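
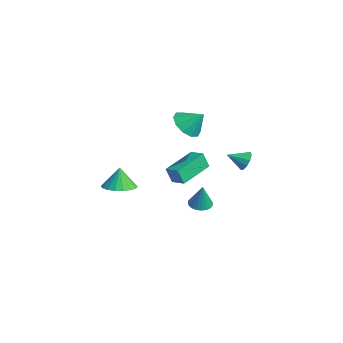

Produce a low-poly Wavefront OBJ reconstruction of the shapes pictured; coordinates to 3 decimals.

v 2.441 1.33 -3.776
v 3.094 1.425 -3.941
v 2.819 1.31 -2.284
v 3.01 1.675 -3.916
v 2.839 1.873 -3.87
v 2.608 1.988 -3.81
v 2.351 2.003 -3.745
v 2.108 1.916 -3.684
v 1.916 1.739 -3.638
v 1.803 1.5 -3.612
v 1.788 1.235 -3.612
v 1.872 0.985 -3.637
v 2.042 0.787 -3.683
v 2.274 0.672 -3.743
v 2.53 0.657 -3.808
v 2.774 0.744 -3.868
v 2.966 0.921 -3.915
v 3.078 1.16 -3.94
v 3.633 -3.694 -0.745
v 4.298 -3.018 -0.683
v 3.387 -3.566 0.505
v 3.949 -2.798 -0.774
v 3.537 -2.756 -0.859
v 3.144 -2.899 -0.922
v 2.848 -3.199 -0.949
v 2.707 -3.598 -0.936
v 2.75 -4.015 -0.885
v 2.967 -4.369 -0.807
v 3.317 -4.589 -0.716
v 3.729 -4.632 -0.63
v 4.122 -4.489 -0.568
v 4.418 -4.188 -0.54
v 4.558 -3.79 -0.553
v 4.516 -3.372 -0.604
v 1.779 0.793 2.092
v 2.646 0.69 1.624
v 2.361 1.527 3.008
v 2.368 1.188 1.401
v 1.866 1.534 1.442
v 1.33 1.598 1.731
v 0.966 1.354 2.158
v 0.913 0.895 2.56
v 1.19 0.398 2.783
v 1.693 0.051 2.742
v 2.228 -0.012 2.453
v 2.592 0.232 2.026
v 2.461 -0.311 -1.738
v 2.33 -0.622 -0.765
v 1.5 1.512 -1.284
v 1.368 1.2 -0.311
v 3.272 0.06 -1.509
v 3.14 -0.252 -0.536
v 2.31 1.882 -1.055
v 2.179 1.571 -0.082
v 2.524 3.923 -0.942
v 2.973 3.593 -1.314
v 2.216 2.937 -0.438
v 3.16 3.713 -0.964
v 3.104 3.914 -0.606
v 2.826 4.118 -0.377
v 2.433 4.248 -0.363
v 2.075 4.254 -0.57
v 1.888 4.133 -0.92
v 1.944 3.933 -1.278
v 2.222 3.729 -1.508
v 2.615 3.599 -1.521
f 2 1 4
f 2 4 3
f 4 1 5
f 4 5 3
f 5 1 6
f 5 6 3
f 6 1 7
f 6 7 3
f 7 1 8
f 7 8 3
f 8 1 9
f 8 9 3
f 9 1 10
f 9 10 3
f 10 1 11
f 10 11 3
f 11 1 12
f 11 12 3
f 12 1 13
f 12 13 3
f 13 1 14
f 13 14 3
f 14 1 15
f 14 15 3
f 15 1 16
f 15 16 3
f 16 1 17
f 16 17 3
f 17 1 18
f 17 18 3
f 18 1 2
f 18 2 3
f 20 19 22
f 20 22 21
f 22 19 23
f 22 23 21
f 23 19 24
f 23 24 21
f 24 19 25
f 24 25 21
f 25 19 26
f 25 26 21
f 26 19 27
f 26 27 21
f 27 19 28
f 27 28 21
f 28 19 29
f 28 29 21
f 29 19 30
f 29 30 21
f 30 19 31
f 30 31 21
f 31 19 32
f 31 32 21
f 32 19 33
f 32 33 21
f 33 19 34
f 33 34 21
f 34 19 20
f 34 20 21
f 36 35 38
f 36 38 37
f 38 35 39
f 38 39 37
f 39 35 40
f 39 40 37
f 40 35 41
f 40 41 37
f 41 35 42
f 41 42 37
f 42 35 43
f 42 43 37
f 43 35 44
f 43 44 37
f 44 35 45
f 44 45 37
f 45 35 46
f 45 46 37
f 46 35 36
f 46 36 37
f 48 50 47
f 51 48 47
f 47 50 49
f 49 51 47
f 48 54 50
f 52 48 51
f 52 54 48
f 50 54 49
f 53 51 49
f 49 54 53
f 53 52 51
f 54 52 53
f 56 55 58
f 56 58 57
f 58 55 59
f 58 59 57
f 59 55 60
f 59 60 57
f 60 55 61
f 60 61 57
f 61 55 62
f 61 62 57
f 62 55 63
f 62 63 57
f 63 55 64
f 63 64 57
f 64 55 65
f 64 65 57
f 65 55 66
f 65 66 57
f 66 55 56
f 66 56 57



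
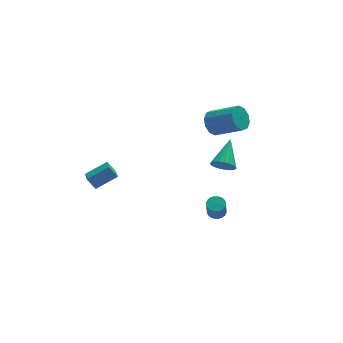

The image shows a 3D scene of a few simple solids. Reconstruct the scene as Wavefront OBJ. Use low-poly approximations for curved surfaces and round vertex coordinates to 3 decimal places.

v 2.504 -3.671 2.539
v 2.71 -3.354 1.915
v 3.296 -2.249 3.521
v 2.436 -3.232 1.96
v 2.173 -3.186 2.105
v 1.968 -3.224 2.325
v 1.855 -3.339 2.583
v 1.855 -3.512 2.833
v 1.967 -3.712 3.032
v 2.172 -3.904 3.146
v 2.434 -4.057 3.155
v 2.709 -4.142 3.058
v 2.948 -4.146 2.871
v 3.11 -4.068 2.626
v 3.168 -3.921 2.367
v 3.111 -3.731 2.138
v 2.949 -3.53 1.978
v 2.44 -2.725 -2.171
v 2.944 -2.556 -2.03
v 2.784 -2.966 -0.968
v 2.28 -3.135 -1.109
v 2.826 -2.383 -1.981
v 2.667 -2.793 -0.919
v 2.65 -2.262 -1.961
v 2.491 -2.672 -0.899
v 2.442 -2.212 -1.973
v 2.282 -2.622 -0.911
v 2.233 -2.24 -2.015
v 2.074 -2.65 -0.953
v 2.056 -2.342 -2.081
v 1.897 -2.751 -1.018
v 1.937 -2.502 -2.161
v 1.778 -2.911 -1.098
v 1.895 -2.696 -2.242
v 1.736 -3.106 -1.179
v 1.936 -2.894 -2.312
v 1.776 -3.304 -1.25
v 2.053 -3.067 -2.361
v 1.894 -3.477 -1.299
v 2.229 -3.188 -2.381
v 2.07 -3.598 -1.319
v 2.438 -3.238 -2.369
v 2.278 -3.648 -1.307
v 2.646 -3.21 -2.327
v 2.487 -3.62 -1.265
v 2.823 -3.109 -2.262
v 2.664 -3.518 -1.199
v 2.942 -2.949 -2.182
v 2.783 -3.358 -1.119
v 2.984 -2.754 -2.101
v 2.825 -3.164 -1.038
v 3.221 1.105 2.318
v 3.823 1.647 2.062
v 5.142 0.638 3.026
v 4.539 0.095 3.282
v 3.627 1.824 2.516
v 4.945 0.815 3.48
v 3.276 1.727 2.894
v 4.594 0.718 3.858
v 2.904 1.392 3.052
v 4.222 0.383 4.017
v 2.652 0.947 2.93
v 3.971 -0.062 3.894
v 2.618 0.562 2.574
v 3.937 -0.447 3.538
v 2.815 0.385 2.12
v 4.133 -0.624 3.084
v 3.166 0.482 1.742
v 4.484 -0.527 2.706
v 3.538 0.817 1.583
v 4.856 -0.192 2.548
v 3.789 1.262 1.706
v 5.108 0.253 2.67
v -4.113 0.935 -1.038
v -2.813 1.021 -0.293
v -4.052 1.739 -1.236
v -2.752 1.824 -0.491
v -3.668 0.716 -1.789
v -2.368 0.801 -1.044
v -3.607 1.519 -1.987
v -2.307 1.605 -1.242
f 2 1 4
f 2 4 3
f 4 1 5
f 4 5 3
f 5 1 6
f 5 6 3
f 6 1 7
f 6 7 3
f 7 1 8
f 7 8 3
f 8 1 9
f 8 9 3
f 9 1 10
f 9 10 3
f 10 1 11
f 10 11 3
f 11 1 12
f 11 12 3
f 12 1 13
f 12 13 3
f 13 1 14
f 13 14 3
f 14 1 15
f 14 15 3
f 15 1 16
f 15 16 3
f 16 1 17
f 16 17 3
f 17 1 2
f 17 2 3
f 19 18 22
f 19 22 20
f 20 22 23
f 20 23 21
f 22 18 24
f 22 24 23
f 23 24 25
f 23 25 21
f 24 18 26
f 24 26 25
f 25 26 27
f 25 27 21
f 26 18 28
f 26 28 27
f 27 28 29
f 27 29 21
f 28 18 30
f 28 30 29
f 29 30 31
f 29 31 21
f 30 18 32
f 30 32 31
f 31 32 33
f 31 33 21
f 32 18 34
f 32 34 33
f 33 34 35
f 33 35 21
f 34 18 36
f 34 36 35
f 35 36 37
f 35 37 21
f 36 18 38
f 36 38 37
f 37 38 39
f 37 39 21
f 38 18 40
f 38 40 39
f 39 40 41
f 39 41 21
f 40 18 42
f 40 42 41
f 41 42 43
f 41 43 21
f 42 18 44
f 42 44 43
f 43 44 45
f 43 45 21
f 44 18 46
f 44 46 45
f 45 46 47
f 45 47 21
f 46 18 48
f 46 48 47
f 47 48 49
f 47 49 21
f 48 18 50
f 48 50 49
f 49 50 51
f 49 51 21
f 50 18 19
f 50 19 51
f 51 19 20
f 51 20 21
f 53 52 56
f 53 56 54
f 54 56 57
f 54 57 55
f 56 52 58
f 56 58 57
f 57 58 59
f 57 59 55
f 58 52 60
f 58 60 59
f 59 60 61
f 59 61 55
f 60 52 62
f 60 62 61
f 61 62 63
f 61 63 55
f 62 52 64
f 62 64 63
f 63 64 65
f 63 65 55
f 64 52 66
f 64 66 65
f 65 66 67
f 65 67 55
f 66 52 68
f 66 68 67
f 67 68 69
f 67 69 55
f 68 52 70
f 68 70 69
f 69 70 71
f 69 71 55
f 70 52 72
f 70 72 71
f 71 72 73
f 71 73 55
f 72 52 53
f 72 53 73
f 73 53 54
f 73 54 55
f 75 77 74
f 78 75 74
f 74 77 76
f 76 78 74
f 75 81 77
f 79 75 78
f 79 81 75
f 77 81 76
f 80 78 76
f 76 81 80
f 80 79 78
f 81 79 80



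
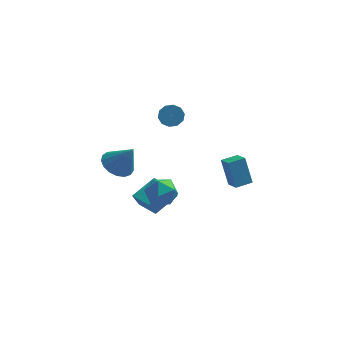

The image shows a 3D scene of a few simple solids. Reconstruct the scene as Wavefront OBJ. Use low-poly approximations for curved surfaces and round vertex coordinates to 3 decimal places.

v -4.413 -0.843 -0.163
v -3.69 -1.191 -0.671
v -3.547 -1.097 1.243
v -3.601 -0.746 -0.646
v -3.698 -0.323 -0.509
v -3.959 -0.019 -0.294
v -4.324 0.096 -0.048
v -4.709 -0.005 0.171
v -5.027 -0.297 0.314
v -5.204 -0.715 0.348
v -5.2 -1.162 0.265
v -5.015 -1.536 0.084
v -4.693 -1.751 -0.154
v -4.307 -1.759 -0.393
v -3.945 -1.556 -0.58
v -1.401 -3.036 0.548
v -1.004 -3.333 -0.258
v -2.616 -3.927 0.278
v -2.219 -4.224 -0.528
v -1.849 -4.48 0.305
v -1.097 -3.929 0.471
v -2.523 -3.331 -0.451
v -1.771 -2.78 -0.285
v -1.697 -3.516 -0.876
v -1.281 -4.226 -0.408
v -2.339 -3.034 0.428
v -1.923 -3.744 0.896
v 0.921 3.098 -4.215
v 0.459 3.548 -2.62
v 1.749 3.651 -4.131
v 1.288 4.101 -2.536
v 1.392 2.339 -3.864
v 0.931 2.789 -2.269
v 2.221 2.892 -3.78
v 1.759 3.342 -2.185
v -3.535 0.562 -4.332
v -3.858 0.333 -3.49
v -2.529 1.661 -3.646
v -2.852 1.432 -2.805
v -2.528 -0.432 -4.215
v -2.851 -0.661 -3.374
v -1.522 0.667 -3.53
v -1.845 0.438 -2.688
v -2.054 2.282 1.565
v -1.693 1.971 1.066
v -1.504 0.567 2.077
v -1.866 0.878 2.575
v -1.419 2.186 1.313
v -1.231 0.782 2.324
v -1.388 2.437 1.656
v -1.2 1.033 2.667
v -1.611 2.629 1.964
v -1.423 1.225 2.975
v -2.004 2.688 2.12
v -1.816 1.285 3.131
v -2.416 2.593 2.063
v -2.227 1.189 3.074
v -2.689 2.378 1.816
v -2.501 0.974 2.827
v -2.72 2.127 1.473
v -2.532 0.723 2.484
v -2.497 1.935 1.165
v -2.309 0.531 2.176
v -2.104 1.875 1.009
v -1.916 0.472 2.02
f 2 1 4
f 2 4 3
f 4 1 5
f 4 5 3
f 5 1 6
f 5 6 3
f 6 1 7
f 6 7 3
f 7 1 8
f 7 8 3
f 8 1 9
f 8 9 3
f 9 1 10
f 9 10 3
f 10 1 11
f 10 11 3
f 11 1 12
f 11 12 3
f 12 1 13
f 12 13 3
f 13 1 14
f 13 14 3
f 14 1 15
f 14 15 3
f 15 1 2
f 15 2 3
f 16 27 21
f 16 21 17
f 16 17 23
f 16 23 26
f 16 26 27
f 17 21 25
f 21 27 20
f 27 26 18
f 26 23 22
f 23 17 24
f 19 25 20
f 19 20 18
f 19 18 22
f 19 22 24
f 19 24 25
f 20 25 21
f 18 20 27
f 22 18 26
f 24 22 23
f 25 24 17
f 29 31 28
f 32 29 28
f 28 31 30
f 30 32 28
f 29 35 31
f 33 29 32
f 33 35 29
f 31 35 30
f 34 32 30
f 30 35 34
f 34 33 32
f 35 33 34
f 37 39 36
f 40 37 36
f 36 39 38
f 38 40 36
f 37 43 39
f 41 37 40
f 41 43 37
f 39 43 38
f 42 40 38
f 38 43 42
f 42 41 40
f 43 41 42
f 45 44 48
f 45 48 46
f 46 48 49
f 46 49 47
f 48 44 50
f 48 50 49
f 49 50 51
f 49 51 47
f 50 44 52
f 50 52 51
f 51 52 53
f 51 53 47
f 52 44 54
f 52 54 53
f 53 54 55
f 53 55 47
f 54 44 56
f 54 56 55
f 55 56 57
f 55 57 47
f 56 44 58
f 56 58 57
f 57 58 59
f 57 59 47
f 58 44 60
f 58 60 59
f 59 60 61
f 59 61 47
f 60 44 62
f 60 62 61
f 61 62 63
f 61 63 47
f 62 44 64
f 62 64 63
f 63 64 65
f 63 65 47
f 64 44 45
f 64 45 65
f 65 45 46
f 65 46 47



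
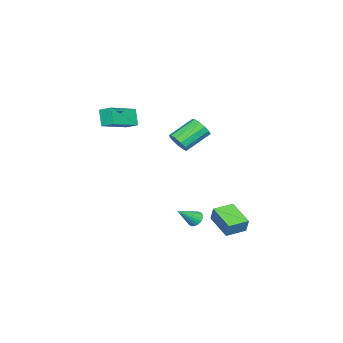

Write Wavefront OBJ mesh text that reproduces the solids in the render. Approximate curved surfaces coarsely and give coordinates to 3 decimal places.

v 3.149 2.642 -2.986
v 3.389 2.902 -2.094
v 2.138 3.338 -2.918
v 2.377 3.598 -2.025
v 4.003 3.942 -3.595
v 4.242 4.202 -2.702
v 2.991 4.638 -3.526
v 3.231 4.898 -2.634
v 3.024 -4.07 3.77
v 3.09 -3.324 4.104
v 1.11 -3.564 3.014
v 1.175 -2.818 3.348
v 3.505 -3.682 2.812
v 3.57 -2.936 3.146
v 1.59 -3.176 2.056
v 1.656 -2.43 2.39
v 3.474 1.899 -3.048
v 3.718 1.664 -3.455
v 4.426 1.301 -2.132
v 3.832 1.871 -3.438
v 3.874 2.083 -3.344
v 3.837 2.258 -3.19
v 3.729 2.363 -3.009
v 3.569 2.376 -2.835
v 3.392 2.294 -2.704
v 3.23 2.134 -2.64
v 3.117 1.928 -2.658
v 3.074 1.716 -2.752
v 3.111 1.541 -2.905
v 3.22 1.436 -3.087
v 3.379 1.423 -3.26
v 3.557 1.505 -3.392
v 3.355 0.822 2.391
v 3.627 0.563 2.995
v 2.436 1.36 3.872
v 2.165 1.618 3.269
v 3.811 0.912 2.928
v 2.621 1.709 3.805
v 3.851 1.232 2.691
v 2.66 2.029 3.568
v 3.733 1.422 2.359
v 2.543 2.219 3.236
v 3.496 1.421 2.037
v 2.305 2.218 2.914
v 3.213 1.23 1.828
v 2.023 2.026 2.705
v 2.976 0.909 1.798
v 1.785 1.706 2.675
v 2.86 0.56 1.956
v 1.669 1.357 2.833
v 2.9 0.295 2.252
v 1.709 1.092 3.129
v 3.085 0.197 2.593
v 1.895 0.993 3.47
v 3.356 0.297 2.87
v 2.166 1.094 3.747
f 2 4 1
f 5 2 1
f 1 4 3
f 3 5 1
f 2 8 4
f 6 2 5
f 6 8 2
f 4 8 3
f 7 5 3
f 3 8 7
f 7 6 5
f 8 6 7
f 10 12 9
f 13 10 9
f 9 12 11
f 11 13 9
f 10 16 12
f 14 10 13
f 14 16 10
f 12 16 11
f 15 13 11
f 11 16 15
f 15 14 13
f 16 14 15
f 18 17 20
f 18 20 19
f 20 17 21
f 20 21 19
f 21 17 22
f 21 22 19
f 22 17 23
f 22 23 19
f 23 17 24
f 23 24 19
f 24 17 25
f 24 25 19
f 25 17 26
f 25 26 19
f 26 17 27
f 26 27 19
f 27 17 28
f 27 28 19
f 28 17 29
f 28 29 19
f 29 17 30
f 29 30 19
f 30 17 31
f 30 31 19
f 31 17 32
f 31 32 19
f 32 17 18
f 32 18 19
f 34 33 37
f 34 37 35
f 35 37 38
f 35 38 36
f 37 33 39
f 37 39 38
f 38 39 40
f 38 40 36
f 39 33 41
f 39 41 40
f 40 41 42
f 40 42 36
f 41 33 43
f 41 43 42
f 42 43 44
f 42 44 36
f 43 33 45
f 43 45 44
f 44 45 46
f 44 46 36
f 45 33 47
f 45 47 46
f 46 47 48
f 46 48 36
f 47 33 49
f 47 49 48
f 48 49 50
f 48 50 36
f 49 33 51
f 49 51 50
f 50 51 52
f 50 52 36
f 51 33 53
f 51 53 52
f 52 53 54
f 52 54 36
f 53 33 55
f 53 55 54
f 54 55 56
f 54 56 36
f 55 33 34
f 55 34 56
f 56 34 35
f 56 35 36



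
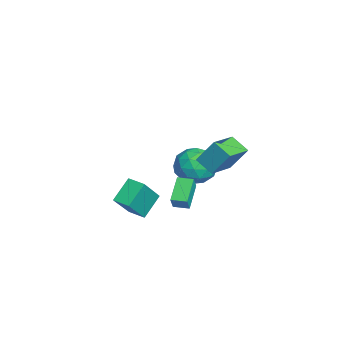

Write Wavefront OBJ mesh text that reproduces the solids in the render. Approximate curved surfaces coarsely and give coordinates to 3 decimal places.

v -3.754 3.057 -2.16
v -2.714 3.654 -1.844
v -2.666 1.486 -2.776
v -1.626 2.083 -2.46
v -2.405 1.688 -1.58
v -3.077 2.659 -1.199
v -2.303 2.481 -3.421
v -2.975 3.452 -3.04
v -1.816 3.298 -2.624
v -1.88 2.808 -1.486
v -3.5 2.332 -3.134
v -3.564 1.842 -1.996
v -3.33 3.493 -1.948
v -2.05 1.647 -2.672
v -2.509 1.414 -2.155
v -1.897 1.765 -1.969
v -3.543 2.908 -1.569
v -2.932 3.259 -1.383
v -2.75 2.104 -1.228
v -2.448 1.881 -3.237
v -1.837 2.232 -3.051
v -3.483 3.375 -2.651
v -2.871 3.726 -2.465
v -2.63 3.036 -3.392
v -2.19 3.635 -2.221
v -1.551 2.712 -2.583
v -1.949 2.946 -3.148
v -2.344 3.517 -2.924
v -2.228 3.347 -1.552
v -1.588 2.424 -1.914
v -2.046 2.191 -1.396
v -2.441 2.762 -1.173
v -1.7 3.138 -2.01
v -3.792 2.716 -2.706
v -3.152 1.793 -3.068
v -2.939 2.378 -3.447
v -3.334 2.949 -3.224
v -3.829 2.428 -2.037
v -3.19 1.505 -2.399
v -3.036 1.623 -1.696
v -3.431 2.194 -1.472
v -3.68 2.002 -2.61
v 3.94 -1.925 -0.435
v 3.093 -1.141 0.538
v 2.869 -1.132 -2.006
v 2.022 -0.348 -1.033
v 4.558 -1.192 -0.487
v 3.711 -0.408 0.486
v 3.487 -0.399 -2.058
v 2.64 0.385 -1.085
v -2.238 1.723 -3.39
v -1.777 1.563 -2.574
v -1.96 2.557 -3.384
v -1.499 2.398 -2.568
v -0.901 1.282 -4.232
v -0.44 1.123 -3.416
v -0.623 2.117 -4.226
v -0.162 1.957 -3.41
v 3.588 2.086 2.023
v 3.788 2.923 3.336
v 2.269 3.097 1.58
v 2.469 3.934 2.893
v 4.311 2.786 1.467
v 4.511 3.623 2.78
v 2.992 3.797 1.024
v 3.192 4.634 2.337
f 1 38 17
f 38 12 41
f 17 41 6
f 38 41 17
f 1 17 13
f 17 6 18
f 13 18 2
f 17 18 13
f 1 13 22
f 13 2 23
f 22 23 8
f 13 23 22
f 1 22 34
f 22 8 37
f 34 37 11
f 22 37 34
f 1 34 38
f 34 11 42
f 38 42 12
f 34 42 38
f 2 18 29
f 18 6 32
f 29 32 10
f 18 32 29
f 6 41 19
f 41 12 40
f 19 40 5
f 41 40 19
f 12 42 39
f 42 11 35
f 39 35 3
f 42 35 39
f 11 37 36
f 37 8 24
f 36 24 7
f 37 24 36
f 8 23 28
f 23 2 25
f 28 25 9
f 23 25 28
f 4 30 16
f 30 10 31
f 16 31 5
f 30 31 16
f 4 16 14
f 16 5 15
f 14 15 3
f 16 15 14
f 4 14 21
f 14 3 20
f 21 20 7
f 14 20 21
f 4 21 26
f 21 7 27
f 26 27 9
f 21 27 26
f 4 26 30
f 26 9 33
f 30 33 10
f 26 33 30
f 5 31 19
f 31 10 32
f 19 32 6
f 31 32 19
f 3 15 39
f 15 5 40
f 39 40 12
f 15 40 39
f 7 20 36
f 20 3 35
f 36 35 11
f 20 35 36
f 9 27 28
f 27 7 24
f 28 24 8
f 27 24 28
f 10 33 29
f 33 9 25
f 29 25 2
f 33 25 29
f 44 46 43
f 47 44 43
f 43 46 45
f 45 47 43
f 44 50 46
f 48 44 47
f 48 50 44
f 46 50 45
f 49 47 45
f 45 50 49
f 49 48 47
f 50 48 49
f 52 54 51
f 55 52 51
f 51 54 53
f 53 55 51
f 52 58 54
f 56 52 55
f 56 58 52
f 54 58 53
f 57 55 53
f 53 58 57
f 57 56 55
f 58 56 57
f 60 62 59
f 63 60 59
f 59 62 61
f 61 63 59
f 60 66 62
f 64 60 63
f 64 66 60
f 62 66 61
f 65 63 61
f 61 66 65
f 65 64 63
f 66 64 65



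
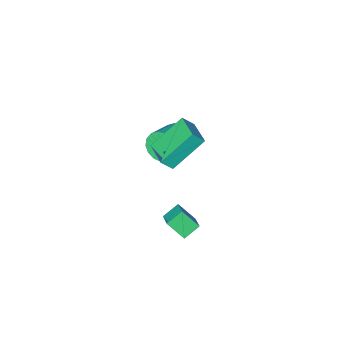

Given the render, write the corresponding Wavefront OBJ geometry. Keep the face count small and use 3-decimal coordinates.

v 2.36 3.732 -1.563
v 1.583 3.75 -1.071
v 2.701 4.598 -1.057
v 1.924 4.616 -0.565
v 2.856 3.064 -0.755
v 2.079 3.082 -0.263
v 3.197 3.93 -0.249
v 2.42 3.948 0.243
v -0.8 -0.12 1.303
v -0.268 -0.326 1.92
v -0.465 1.31 1.492
v 0.067 1.104 2.109
v 0.793 -0.304 -0.129
v 1.325 -0.51 0.488
v 1.128 1.126 0.06
v 1.66 0.92 0.677
v -1.253 -2.255 -2.015
v -0.796 -2.7 -2.621
v 0.49 -2.13 -2.071
v 0.033 -1.685 -1.465
v -0.879 -2.332 -2.808
v 0.406 -1.762 -2.258
v -1.048 -1.946 -2.813
v 0.237 -1.376 -2.263
v -1.264 -1.631 -2.636
v 0.021 -1.061 -2.085
v -1.477 -1.459 -2.316
v -0.192 -0.889 -1.765
v -1.639 -1.47 -1.927
v -0.354 -0.899 -1.377
v -1.712 -1.66 -1.558
v -0.427 -1.089 -1.008
v -1.68 -1.987 -1.295
v -0.395 -1.416 -0.744
v -1.55 -2.375 -1.196
v -0.265 -1.804 -0.645
v -1.352 -2.736 -1.285
v -0.067 -2.165 -0.734
v -1.131 -2.986 -1.541
v 0.154 -2.416 -0.991
v -0.938 -3.07 -1.906
v 0.347 -2.499 -1.355
v -0.817 -2.966 -2.296
v 0.468 -2.396 -1.745
f 2 4 1
f 5 2 1
f 1 4 3
f 3 5 1
f 2 8 4
f 6 2 5
f 6 8 2
f 4 8 3
f 7 5 3
f 3 8 7
f 7 6 5
f 8 6 7
f 10 12 9
f 13 10 9
f 9 12 11
f 11 13 9
f 10 16 12
f 14 10 13
f 14 16 10
f 12 16 11
f 15 13 11
f 11 16 15
f 15 14 13
f 16 14 15
f 18 17 21
f 18 21 19
f 19 21 22
f 19 22 20
f 21 17 23
f 21 23 22
f 22 23 24
f 22 24 20
f 23 17 25
f 23 25 24
f 24 25 26
f 24 26 20
f 25 17 27
f 25 27 26
f 26 27 28
f 26 28 20
f 27 17 29
f 27 29 28
f 28 29 30
f 28 30 20
f 29 17 31
f 29 31 30
f 30 31 32
f 30 32 20
f 31 17 33
f 31 33 32
f 32 33 34
f 32 34 20
f 33 17 35
f 33 35 34
f 34 35 36
f 34 36 20
f 35 17 37
f 35 37 36
f 36 37 38
f 36 38 20
f 37 17 39
f 37 39 38
f 38 39 40
f 38 40 20
f 39 17 41
f 39 41 40
f 40 41 42
f 40 42 20
f 41 17 43
f 41 43 42
f 42 43 44
f 42 44 20
f 43 17 18
f 43 18 44
f 44 18 19
f 44 19 20



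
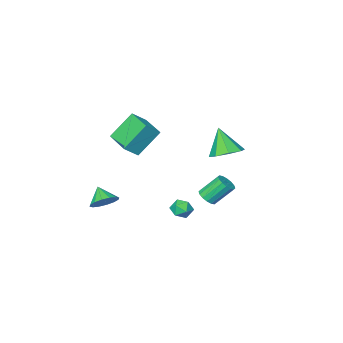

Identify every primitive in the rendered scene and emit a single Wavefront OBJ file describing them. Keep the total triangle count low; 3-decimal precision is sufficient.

v 4.036 -1.173 -1.32
v 4.503 -0.665 -0.727
v 3.944 -2.067 -0.48
v 4.052 -0.551 -0.655
v 3.596 -0.604 -0.762
v 3.258 -0.81 -1.017
v 3.128 -1.112 -1.354
v 3.242 -1.431 -1.682
v 3.568 -1.681 -1.912
v 4.02 -1.795 -1.984
v 4.475 -1.741 -1.878
v 4.813 -1.536 -1.622
v 4.943 -1.233 -1.285
v 4.83 -0.914 -0.958
v -0.042 -3.118 3.49
v 0.879 -3.19 4.256
v 0.217 -1.149 3.365
v 1.138 -1.221 4.131
v 1.302 -3.399 1.849
v 2.223 -3.471 2.615
v 1.561 -1.43 1.724
v 2.482 -1.502 2.49
v 0.872 3.393 -0.726
v 1.548 3.637 -0.567
v 1.292 2.283 -0.813
v 1.968 2.527 -0.654
v 1.445 2.531 -0.137
v 1.185 3.218 -0.083
v 1.655 2.702 -1.297
v 1.395 3.389 -1.243
v 2.032 3.21 -0.92
v 1.902 3.104 -0.203
v 0.938 2.816 -1.177
v 0.808 2.71 -0.46
v -0.293 2.983 -0.273
v 0.231 3.291 -0.014
v -0.704 3.865 1.192
v -1.227 3.557 0.933
v 0.092 3.517 -0.229
v -0.842 4.092 0.976
v -0.149 3.6 -0.456
v -1.084 4.175 0.749
v -0.429 3.518 -0.634
v -1.364 4.093 0.572
v -0.672 3.292 -0.715
v -1.607 3.867 0.491
v -0.814 2.984 -0.677
v -1.749 3.558 0.528
v -0.816 2.675 -0.532
v -1.751 3.249 0.674
v -0.678 2.448 -0.316
v -1.612 3.023 0.889
v -0.436 2.365 -0.089
v -1.371 2.94 1.116
v -0.156 2.447 0.088
v -1.091 3.022 1.294
v 0.087 2.673 0.169
v -0.848 3.248 1.375
v 0.229 2.982 0.132
v -0.706 3.556 1.337
v -3.698 -0.011 1.019
v -2.699 -0.419 0.805
v -3.702 -0.929 2.761
v -2.666 0.325 1.198
v -3.238 0.873 1.485
v -4.079 0.903 1.499
v -4.697 0.398 1.232
v -4.73 -0.347 0.839
v -4.159 -0.894 0.552
v -3.318 -0.924 0.538
f 2 1 4
f 2 4 3
f 4 1 5
f 4 5 3
f 5 1 6
f 5 6 3
f 6 1 7
f 6 7 3
f 7 1 8
f 7 8 3
f 8 1 9
f 8 9 3
f 9 1 10
f 9 10 3
f 10 1 11
f 10 11 3
f 11 1 12
f 11 12 3
f 12 1 13
f 12 13 3
f 13 1 14
f 13 14 3
f 14 1 2
f 14 2 3
f 16 18 15
f 19 16 15
f 15 18 17
f 17 19 15
f 16 22 18
f 20 16 19
f 20 22 16
f 18 22 17
f 21 19 17
f 17 22 21
f 21 20 19
f 22 20 21
f 23 34 28
f 23 28 24
f 23 24 30
f 23 30 33
f 23 33 34
f 24 28 32
f 28 34 27
f 34 33 25
f 33 30 29
f 30 24 31
f 26 32 27
f 26 27 25
f 26 25 29
f 26 29 31
f 26 31 32
f 27 32 28
f 25 27 34
f 29 25 33
f 31 29 30
f 32 31 24
f 36 35 39
f 36 39 37
f 37 39 40
f 37 40 38
f 39 35 41
f 39 41 40
f 40 41 42
f 40 42 38
f 41 35 43
f 41 43 42
f 42 43 44
f 42 44 38
f 43 35 45
f 43 45 44
f 44 45 46
f 44 46 38
f 45 35 47
f 45 47 46
f 46 47 48
f 46 48 38
f 47 35 49
f 47 49 48
f 48 49 50
f 48 50 38
f 49 35 51
f 49 51 50
f 50 51 52
f 50 52 38
f 51 35 53
f 51 53 52
f 52 53 54
f 52 54 38
f 53 35 55
f 53 55 54
f 54 55 56
f 54 56 38
f 55 35 57
f 55 57 56
f 56 57 58
f 56 58 38
f 57 35 59
f 57 59 58
f 58 59 60
f 58 60 38
f 59 35 36
f 59 36 60
f 60 36 37
f 60 37 38
f 62 61 64
f 62 64 63
f 64 61 65
f 64 65 63
f 65 61 66
f 65 66 63
f 66 61 67
f 66 67 63
f 67 61 68
f 67 68 63
f 68 61 69
f 68 69 63
f 69 61 70
f 69 70 63
f 70 61 62
f 70 62 63



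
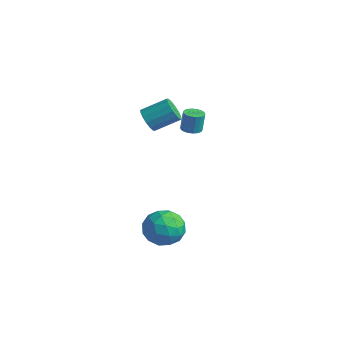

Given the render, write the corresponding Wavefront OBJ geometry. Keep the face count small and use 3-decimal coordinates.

v -0.675 -1.638 2.32
v -0.055 -1.777 1.921
v 0.675 -0.641 2.662
v 0.055 -0.502 3.06
v -0.251 -1.514 1.713
v 0.478 -0.379 2.454
v -0.562 -1.285 1.667
v 0.168 -0.15 2.408
v -0.902 -1.151 1.797
v -0.172 -0.015 2.537
v -1.182 -1.147 2.066
v -0.452 -0.011 2.807
v -1.326 -1.274 2.403
v -0.596 -0.138 3.144
v -1.295 -1.499 2.718
v -0.565 -0.363 3.459
v -1.098 -1.761 2.926
v -0.369 -0.626 3.667
v -0.788 -1.99 2.972
v -0.058 -0.855 3.713
v -0.448 -2.125 2.843
v 0.282 -0.989 3.583
v -0.168 -2.129 2.573
v 0.562 -0.993 3.314
v -0.024 -2.002 2.236
v 0.706 -0.866 2.977
v 2.032 -2.166 -4.408
v 3.097 -2.624 -4.271
v 1.383 -3.256 -3.009
v 2.448 -3.714 -2.872
v 2.25 -2.6 -2.583
v 2.651 -1.927 -3.448
v 1.829 -3.953 -3.832
v 2.23 -3.28 -4.697
v 2.972 -3.728 -3.915
v 3.231 -2.892 -3.143
v 1.249 -2.988 -4.137
v 1.508 -2.152 -3.365
v 2.622 -2.299 -4.462
v 1.858 -3.581 -2.818
v 1.742 -2.926 -2.648
v 2.368 -3.195 -2.567
v 2.359 -1.89 -3.979
v 2.985 -2.159 -3.898
v 2.487 -2.145 -2.906
v 1.495 -3.721 -3.382
v 2.121 -3.99 -3.301
v 2.112 -2.685 -4.713
v 2.738 -2.954 -4.632
v 1.993 -3.735 -4.374
v 3.174 -3.218 -4.172
v 2.792 -3.858 -3.35
v 2.429 -3.999 -3.914
v 2.664 -3.603 -4.423
v 3.326 -2.726 -3.719
v 2.945 -3.367 -2.896
v 2.828 -2.712 -2.727
v 3.064 -2.316 -3.235
v 3.253 -3.375 -3.509
v 1.535 -2.513 -4.384
v 1.154 -3.154 -3.561
v 1.416 -3.564 -4.045
v 1.652 -3.168 -4.553
v 1.688 -2.022 -3.93
v 1.306 -2.662 -3.108
v 1.816 -2.277 -2.857
v 2.051 -1.881 -3.366
v 1.227 -2.505 -3.771
v -0.401 0.985 0.795
v 0.101 0.716 0.812
v 0.143 0.866 1.981
v -0.359 1.135 1.965
v 0.168 0.958 0.778
v 0.21 1.108 1.948
v 0.122 1.206 0.748
v 0.164 1.356 1.918
v -0.027 1.41 0.727
v 0.015 1.56 1.897
v -0.25 1.53 0.72
v -0.209 1.68 1.89
v -0.504 1.542 0.728
v -0.462 1.691 1.897
v -0.737 1.443 0.748
v -0.695 1.593 1.918
v -0.903 1.254 0.779
v -0.861 1.404 1.948
v -0.97 1.012 0.812
v -0.928 1.162 1.982
v -0.924 0.764 0.842
v -0.882 0.914 2.012
v -0.775 0.56 0.863
v -0.733 0.71 2.033
v -0.551 0.44 0.87
v -0.51 0.59 2.04
v -0.298 0.429 0.863
v -0.256 0.578 2.032
v -0.065 0.527 0.842
v -0.023 0.677 2.012
f 2 1 5
f 2 5 3
f 3 5 6
f 3 6 4
f 5 1 7
f 5 7 6
f 6 7 8
f 6 8 4
f 7 1 9
f 7 9 8
f 8 9 10
f 8 10 4
f 9 1 11
f 9 11 10
f 10 11 12
f 10 12 4
f 11 1 13
f 11 13 12
f 12 13 14
f 12 14 4
f 13 1 15
f 13 15 14
f 14 15 16
f 14 16 4
f 15 1 17
f 15 17 16
f 16 17 18
f 16 18 4
f 17 1 19
f 17 19 18
f 18 19 20
f 18 20 4
f 19 1 21
f 19 21 20
f 20 21 22
f 20 22 4
f 21 1 23
f 21 23 22
f 22 23 24
f 22 24 4
f 23 1 25
f 23 25 24
f 24 25 26
f 24 26 4
f 25 1 2
f 25 2 26
f 26 2 3
f 26 3 4
f 27 64 43
f 64 38 67
f 43 67 32
f 64 67 43
f 27 43 39
f 43 32 44
f 39 44 28
f 43 44 39
f 27 39 48
f 39 28 49
f 48 49 34
f 39 49 48
f 27 48 60
f 48 34 63
f 60 63 37
f 48 63 60
f 27 60 64
f 60 37 68
f 64 68 38
f 60 68 64
f 28 44 55
f 44 32 58
f 55 58 36
f 44 58 55
f 32 67 45
f 67 38 66
f 45 66 31
f 67 66 45
f 38 68 65
f 68 37 61
f 65 61 29
f 68 61 65
f 37 63 62
f 63 34 50
f 62 50 33
f 63 50 62
f 34 49 54
f 49 28 51
f 54 51 35
f 49 51 54
f 30 56 42
f 56 36 57
f 42 57 31
f 56 57 42
f 30 42 40
f 42 31 41
f 40 41 29
f 42 41 40
f 30 40 47
f 40 29 46
f 47 46 33
f 40 46 47
f 30 47 52
f 47 33 53
f 52 53 35
f 47 53 52
f 30 52 56
f 52 35 59
f 56 59 36
f 52 59 56
f 31 57 45
f 57 36 58
f 45 58 32
f 57 58 45
f 29 41 65
f 41 31 66
f 65 66 38
f 41 66 65
f 33 46 62
f 46 29 61
f 62 61 37
f 46 61 62
f 35 53 54
f 53 33 50
f 54 50 34
f 53 50 54
f 36 59 55
f 59 35 51
f 55 51 28
f 59 51 55
f 70 69 73
f 70 73 71
f 71 73 74
f 71 74 72
f 73 69 75
f 73 75 74
f 74 75 76
f 74 76 72
f 75 69 77
f 75 77 76
f 76 77 78
f 76 78 72
f 77 69 79
f 77 79 78
f 78 79 80
f 78 80 72
f 79 69 81
f 79 81 80
f 80 81 82
f 80 82 72
f 81 69 83
f 81 83 82
f 82 83 84
f 82 84 72
f 83 69 85
f 83 85 84
f 84 85 86
f 84 86 72
f 85 69 87
f 85 87 86
f 86 87 88
f 86 88 72
f 87 69 89
f 87 89 88
f 88 89 90
f 88 90 72
f 89 69 91
f 89 91 90
f 90 91 92
f 90 92 72
f 91 69 93
f 91 93 92
f 92 93 94
f 92 94 72
f 93 69 95
f 93 95 94
f 94 95 96
f 94 96 72
f 95 69 97
f 95 97 96
f 96 97 98
f 96 98 72
f 97 69 70
f 97 70 98
f 98 70 71
f 98 71 72



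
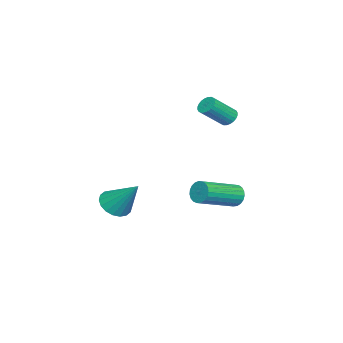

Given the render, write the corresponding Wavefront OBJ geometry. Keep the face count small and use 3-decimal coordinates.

v -3.275 1.046 2.366
v -2.944 0.905 1.963
v -2.014 0.093 3.011
v -2.345 0.234 3.414
v -2.857 1.086 2.026
v -1.927 0.274 3.075
v -2.834 1.261 2.141
v -1.904 0.449 3.189
v -2.878 1.404 2.29
v -1.947 0.592 3.338
v -2.982 1.491 2.451
v -2.052 0.68 3.499
v -3.131 1.512 2.598
v -2.2 0.7 3.647
v -3.302 1.461 2.711
v -2.371 0.649 3.759
v -3.469 1.347 2.77
v -2.538 0.535 3.819
v -3.606 1.187 2.769
v -2.676 0.375 3.817
v -3.693 1.006 2.705
v -2.763 0.194 3.754
v -3.716 0.831 2.591
v -2.786 0.019 3.639
v -3.673 0.688 2.442
v -2.742 -0.124 3.49
v -3.568 0.6 2.281
v -2.638 -0.211 3.329
v -3.42 0.58 2.133
v -2.489 -0.232 3.182
v -3.249 0.631 2.021
v -2.318 -0.181 3.069
v -3.082 0.745 1.961
v -2.151 -0.067 3.01
v 1.48 2.844 -0.458
v 1.839 3.054 -0.918
v 3.479 1.907 -0.161
v 3.12 1.696 0.298
v 1.878 3.231 -0.734
v 3.518 2.084 0.022
v 1.848 3.34 -0.503
v 3.488 2.193 0.254
v 1.754 3.364 -0.264
v 3.395 2.217 0.493
v 1.613 3.298 -0.058
v 3.254 2.151 0.698
v 1.449 3.153 0.078
v 3.09 2.006 0.834
v 1.29 2.955 0.121
v 2.931 1.808 0.878
v 1.164 2.737 0.065
v 2.805 1.59 0.821
v 1.093 2.538 -0.082
v 2.733 1.391 0.674
v 1.088 2.392 -0.294
v 2.729 1.245 0.462
v 1.151 2.323 -0.535
v 2.792 1.176 0.222
v 1.271 2.345 -0.762
v 2.912 1.198 -0.005
v 1.427 2.453 -0.937
v 3.068 1.306 -0.18
v 1.592 2.628 -1.029
v 3.233 1.481 -0.272
v 1.738 2.841 -1.022
v 3.378 1.694 -0.265
v -0.499 -3.606 -2.803
v 0.053 -3.175 -3.352
v -0.001 -2.274 -1.257
v -0.29 -2.985 -3.405
v -0.675 -2.918 -3.339
v -1.025 -2.986 -3.167
v -1.271 -3.178 -2.922
v -1.364 -3.454 -2.654
v -1.286 -3.761 -2.416
v -1.052 -4.036 -2.254
v -0.709 -4.227 -2.2
v -0.324 -4.294 -2.266
v 0.026 -4.225 -2.439
v 0.272 -4.033 -2.683
v 0.365 -3.757 -2.951
v 0.287 -3.451 -3.19
f 2 1 5
f 2 5 3
f 3 5 6
f 3 6 4
f 5 1 7
f 5 7 6
f 6 7 8
f 6 8 4
f 7 1 9
f 7 9 8
f 8 9 10
f 8 10 4
f 9 1 11
f 9 11 10
f 10 11 12
f 10 12 4
f 11 1 13
f 11 13 12
f 12 13 14
f 12 14 4
f 13 1 15
f 13 15 14
f 14 15 16
f 14 16 4
f 15 1 17
f 15 17 16
f 16 17 18
f 16 18 4
f 17 1 19
f 17 19 18
f 18 19 20
f 18 20 4
f 19 1 21
f 19 21 20
f 20 21 22
f 20 22 4
f 21 1 23
f 21 23 22
f 22 23 24
f 22 24 4
f 23 1 25
f 23 25 24
f 24 25 26
f 24 26 4
f 25 1 27
f 25 27 26
f 26 27 28
f 26 28 4
f 27 1 29
f 27 29 28
f 28 29 30
f 28 30 4
f 29 1 31
f 29 31 30
f 30 31 32
f 30 32 4
f 31 1 33
f 31 33 32
f 32 33 34
f 32 34 4
f 33 1 2
f 33 2 34
f 34 2 3
f 34 3 4
f 36 35 39
f 36 39 37
f 37 39 40
f 37 40 38
f 39 35 41
f 39 41 40
f 40 41 42
f 40 42 38
f 41 35 43
f 41 43 42
f 42 43 44
f 42 44 38
f 43 35 45
f 43 45 44
f 44 45 46
f 44 46 38
f 45 35 47
f 45 47 46
f 46 47 48
f 46 48 38
f 47 35 49
f 47 49 48
f 48 49 50
f 48 50 38
f 49 35 51
f 49 51 50
f 50 51 52
f 50 52 38
f 51 35 53
f 51 53 52
f 52 53 54
f 52 54 38
f 53 35 55
f 53 55 54
f 54 55 56
f 54 56 38
f 55 35 57
f 55 57 56
f 56 57 58
f 56 58 38
f 57 35 59
f 57 59 58
f 58 59 60
f 58 60 38
f 59 35 61
f 59 61 60
f 60 61 62
f 60 62 38
f 61 35 63
f 61 63 62
f 62 63 64
f 62 64 38
f 63 35 65
f 63 65 64
f 64 65 66
f 64 66 38
f 65 35 36
f 65 36 66
f 66 36 37
f 66 37 38
f 68 67 70
f 68 70 69
f 70 67 71
f 70 71 69
f 71 67 72
f 71 72 69
f 72 67 73
f 72 73 69
f 73 67 74
f 73 74 69
f 74 67 75
f 74 75 69
f 75 67 76
f 75 76 69
f 76 67 77
f 76 77 69
f 77 67 78
f 77 78 69
f 78 67 79
f 78 79 69
f 79 67 80
f 79 80 69
f 80 67 81
f 80 81 69
f 81 67 82
f 81 82 69
f 82 67 68
f 82 68 69



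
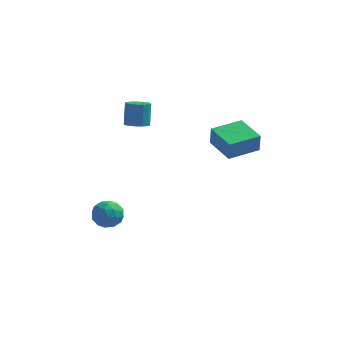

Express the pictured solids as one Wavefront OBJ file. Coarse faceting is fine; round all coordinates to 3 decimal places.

v -4.032 -1.641 -3.334
v -3.647 -1.001 -3.721
v -3.093 -2.499 -3.819
v -2.708 -1.859 -4.206
v -2.698 -1.91 -3.367
v -3.278 -1.379 -3.067
v -3.462 -2.121 -4.473
v -4.042 -1.59 -4.173
v -3.295 -1.298 -4.426
v -2.822 -1.167 -3.742
v -3.918 -2.333 -3.798
v -3.445 -2.202 -3.114
v -3.921 -1.245 -3.485
v -2.819 -2.255 -4.055
v -2.812 -2.284 -3.561
v -2.586 -1.908 -3.789
v -3.705 -1.468 -3.1
v -3.478 -1.092 -3.328
v -2.921 -1.626 -3.12
v -3.262 -2.408 -4.212
v -3.035 -2.032 -4.44
v -4.154 -1.592 -3.751
v -3.928 -1.216 -3.979
v -3.819 -1.874 -4.42
v -3.488 -1.044 -4.127
v -2.937 -1.548 -4.412
v -3.38 -1.702 -4.568
v -3.721 -1.39 -4.392
v -3.211 -0.967 -3.725
v -2.659 -1.472 -4.01
v -2.653 -1.502 -3.516
v -2.994 -1.19 -3.34
v -3.004 -1.142 -4.139
v -4.081 -2.028 -3.53
v -3.529 -2.533 -3.815
v -3.746 -2.31 -4.2
v -4.087 -1.998 -4.024
v -3.803 -1.952 -3.128
v -3.252 -2.456 -3.413
v -3.019 -2.11 -3.148
v -3.36 -1.798 -2.972
v -3.736 -2.358 -3.401
v -2.107 -0.425 1.833
v -1.487 -0.399 1.825
v -1.494 0.13 2.979
v -2.113 0.105 2.987
v -1.583 -0.121 1.697
v -1.59 0.408 2.851
v -1.82 0.075 1.605
v -1.827 0.605 2.759
v -2.133 0.138 1.574
v -2.14 0.668 2.729
v -2.439 0.05 1.613
v -2.446 0.58 2.767
v -2.656 -0.165 1.711
v -2.663 0.364 2.865
v -2.726 -0.45 1.841
v -2.733 0.079 2.995
v -2.63 -0.728 1.969
v -2.637 -0.199 3.123
v -2.393 -0.925 2.061
v -2.4 -0.395 3.215
v -2.08 -0.988 2.091
v -2.087 -0.458 3.246
v -1.774 -0.9 2.053
v -1.781 -0.37 3.207
v -1.557 -0.684 1.955
v -1.564 -0.155 3.109
v 1.405 -0.684 1.026
v 1.447 -0.764 2.052
v 2.75 0.339 1.051
v 2.791 0.259 2.077
v 2.409 -1.999 0.883
v 2.45 -2.079 1.909
v 3.753 -0.976 0.908
v 3.795 -1.056 1.934
f 1 38 17
f 38 12 41
f 17 41 6
f 38 41 17
f 1 17 13
f 17 6 18
f 13 18 2
f 17 18 13
f 1 13 22
f 13 2 23
f 22 23 8
f 13 23 22
f 1 22 34
f 22 8 37
f 34 37 11
f 22 37 34
f 1 34 38
f 34 11 42
f 38 42 12
f 34 42 38
f 2 18 29
f 18 6 32
f 29 32 10
f 18 32 29
f 6 41 19
f 41 12 40
f 19 40 5
f 41 40 19
f 12 42 39
f 42 11 35
f 39 35 3
f 42 35 39
f 11 37 36
f 37 8 24
f 36 24 7
f 37 24 36
f 8 23 28
f 23 2 25
f 28 25 9
f 23 25 28
f 4 30 16
f 30 10 31
f 16 31 5
f 30 31 16
f 4 16 14
f 16 5 15
f 14 15 3
f 16 15 14
f 4 14 21
f 14 3 20
f 21 20 7
f 14 20 21
f 4 21 26
f 21 7 27
f 26 27 9
f 21 27 26
f 4 26 30
f 26 9 33
f 30 33 10
f 26 33 30
f 5 31 19
f 31 10 32
f 19 32 6
f 31 32 19
f 3 15 39
f 15 5 40
f 39 40 12
f 15 40 39
f 7 20 36
f 20 3 35
f 36 35 11
f 20 35 36
f 9 27 28
f 27 7 24
f 28 24 8
f 27 24 28
f 10 33 29
f 33 9 25
f 29 25 2
f 33 25 29
f 44 43 47
f 44 47 45
f 45 47 48
f 45 48 46
f 47 43 49
f 47 49 48
f 48 49 50
f 48 50 46
f 49 43 51
f 49 51 50
f 50 51 52
f 50 52 46
f 51 43 53
f 51 53 52
f 52 53 54
f 52 54 46
f 53 43 55
f 53 55 54
f 54 55 56
f 54 56 46
f 55 43 57
f 55 57 56
f 56 57 58
f 56 58 46
f 57 43 59
f 57 59 58
f 58 59 60
f 58 60 46
f 59 43 61
f 59 61 60
f 60 61 62
f 60 62 46
f 61 43 63
f 61 63 62
f 62 63 64
f 62 64 46
f 63 43 65
f 63 65 64
f 64 65 66
f 64 66 46
f 65 43 67
f 65 67 66
f 66 67 68
f 66 68 46
f 67 43 44
f 67 44 68
f 68 44 45
f 68 45 46
f 70 72 69
f 73 70 69
f 69 72 71
f 71 73 69
f 70 76 72
f 74 70 73
f 74 76 70
f 72 76 71
f 75 73 71
f 71 76 75
f 75 74 73
f 76 74 75



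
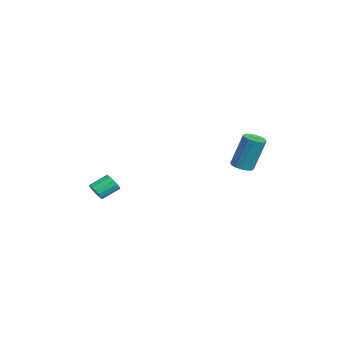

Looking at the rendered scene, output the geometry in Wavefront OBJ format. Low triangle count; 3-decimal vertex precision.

v -0.646 -3.22 -0.529
v -0.183 -2.982 -0.706
v -0.451 -2.061 -0.167
v -0.914 -2.3 0.009
v -0.377 -2.922 -0.905
v -0.645 -2.001 -0.366
v -0.644 -2.942 -1.004
v -0.912 -2.021 -0.465
v -0.911 -3.036 -0.975
v -1.179 -2.116 -0.436
v -1.107 -3.18 -0.827
v -1.375 -2.259 -0.288
v -1.179 -3.335 -0.599
v -1.447 -2.414 -0.06
v -1.109 -3.459 -0.353
v -1.377 -2.538 0.186
v -0.915 -3.519 -0.154
v -1.183 -2.598 0.385
v -0.648 -3.499 -0.055
v -0.916 -2.578 0.484
v -0.381 -3.404 -0.084
v -0.649 -2.484 0.455
v -0.185 -3.261 -0.232
v -0.453 -2.34 0.307
v -0.113 -3.106 -0.46
v -0.381 -2.185 0.079
v 2.437 3.504 2.072
v 2.863 3.11 2.178
v 2.95 3.702 4.034
v 2.523 4.096 3.928
v 3.01 3.364 2.09
v 3.096 3.956 3.946
v 3.002 3.655 1.998
v 3.089 4.247 3.854
v 2.843 3.905 1.925
v 2.93 4.497 3.781
v 2.576 4.048 1.892
v 2.662 4.64 3.748
v 2.271 4.046 1.907
v 2.357 4.637 3.763
v 2.01 3.898 1.966
v 2.097 4.49 3.822
v 1.864 3.644 2.054
v 1.95 4.236 3.91
v 1.871 3.353 2.146
v 1.958 3.945 4.002
v 2.03 3.103 2.219
v 2.117 3.695 4.075
v 2.298 2.96 2.252
v 2.384 3.552 4.108
v 2.603 2.963 2.237
v 2.689 3.554 4.093
f 2 1 5
f 2 5 3
f 3 5 6
f 3 6 4
f 5 1 7
f 5 7 6
f 6 7 8
f 6 8 4
f 7 1 9
f 7 9 8
f 8 9 10
f 8 10 4
f 9 1 11
f 9 11 10
f 10 11 12
f 10 12 4
f 11 1 13
f 11 13 12
f 12 13 14
f 12 14 4
f 13 1 15
f 13 15 14
f 14 15 16
f 14 16 4
f 15 1 17
f 15 17 16
f 16 17 18
f 16 18 4
f 17 1 19
f 17 19 18
f 18 19 20
f 18 20 4
f 19 1 21
f 19 21 20
f 20 21 22
f 20 22 4
f 21 1 23
f 21 23 22
f 22 23 24
f 22 24 4
f 23 1 25
f 23 25 24
f 24 25 26
f 24 26 4
f 25 1 2
f 25 2 26
f 26 2 3
f 26 3 4
f 28 27 31
f 28 31 29
f 29 31 32
f 29 32 30
f 31 27 33
f 31 33 32
f 32 33 34
f 32 34 30
f 33 27 35
f 33 35 34
f 34 35 36
f 34 36 30
f 35 27 37
f 35 37 36
f 36 37 38
f 36 38 30
f 37 27 39
f 37 39 38
f 38 39 40
f 38 40 30
f 39 27 41
f 39 41 40
f 40 41 42
f 40 42 30
f 41 27 43
f 41 43 42
f 42 43 44
f 42 44 30
f 43 27 45
f 43 45 44
f 44 45 46
f 44 46 30
f 45 27 47
f 45 47 46
f 46 47 48
f 46 48 30
f 47 27 49
f 47 49 48
f 48 49 50
f 48 50 30
f 49 27 51
f 49 51 50
f 50 51 52
f 50 52 30
f 51 27 28
f 51 28 52
f 52 28 29
f 52 29 30



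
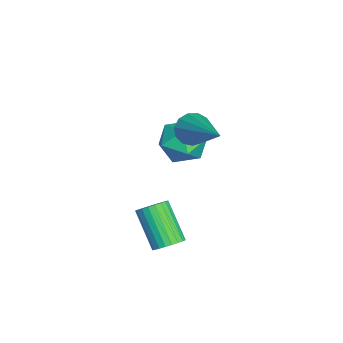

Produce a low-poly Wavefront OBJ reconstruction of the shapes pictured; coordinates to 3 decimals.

v 0.653 -1.678 2.96
v 0.973 -1.696 2.441
v 2.347 -0.942 3.98
v 0.829 -1.384 2.455
v 0.629 -1.166 2.63
v 0.437 -1.11 2.909
v 0.313 -1.234 3.204
v 0.297 -1.5 3.422
v 0.394 -1.822 3.493
v 0.573 -2.098 3.395
v 0.778 -2.241 3.158
v 0.943 -2.205 2.859
v 1.016 -2.002 2.592
v -0.115 -1.2 1.883
v 0.468 -1.816 1.636
v -1.188 -2.064 1.504
v -0.605 -2.68 1.257
v -0.703 -2.482 2.112
v -0.04 -1.948 2.347
v -0.68 -1.932 0.793
v -0.017 -1.398 1.028
v 0.119 -2.268 0.963
v 0.104 -2.608 1.778
v -0.824 -1.272 1.362
v -0.839 -1.612 2.177
v 3.465 -2.488 -0.108
v 3.884 -2.602 0.195
v 2.975 -3.086 1.271
v 2.555 -2.972 0.968
v 3.846 -2.407 0.251
v 2.936 -2.891 1.327
v 3.75 -2.224 0.252
v 2.84 -2.708 1.328
v 3.611 -2.081 0.198
v 2.701 -2.565 1.274
v 3.449 -2 0.098
v 2.539 -2.484 1.174
v 3.29 -1.993 -0.034
v 2.38 -2.478 1.042
v 3.157 -2.062 -0.177
v 2.247 -2.546 0.899
v 3.071 -2.195 -0.309
v 2.161 -2.68 0.767
v 3.045 -2.374 -0.411
v 2.136 -2.858 0.665
v 3.084 -2.569 -0.467
v 2.174 -3.053 0.609
v 3.18 -2.752 -0.468
v 2.27 -3.236 0.608
v 3.319 -2.895 -0.414
v 2.409 -3.379 0.662
v 3.481 -2.976 -0.314
v 2.571 -3.46 0.762
v 3.64 -2.982 -0.182
v 2.73 -3.467 0.894
v 3.773 -2.914 -0.039
v 2.863 -3.398 1.037
v 3.859 -2.78 0.093
v 2.949 -3.265 1.169
f 2 1 4
f 2 4 3
f 4 1 5
f 4 5 3
f 5 1 6
f 5 6 3
f 6 1 7
f 6 7 3
f 7 1 8
f 7 8 3
f 8 1 9
f 8 9 3
f 9 1 10
f 9 10 3
f 10 1 11
f 10 11 3
f 11 1 12
f 11 12 3
f 12 1 13
f 12 13 3
f 13 1 2
f 13 2 3
f 14 25 19
f 14 19 15
f 14 15 21
f 14 21 24
f 14 24 25
f 15 19 23
f 19 25 18
f 25 24 16
f 24 21 20
f 21 15 22
f 17 23 18
f 17 18 16
f 17 16 20
f 17 20 22
f 17 22 23
f 18 23 19
f 16 18 25
f 20 16 24
f 22 20 21
f 23 22 15
f 27 26 30
f 27 30 28
f 28 30 31
f 28 31 29
f 30 26 32
f 30 32 31
f 31 32 33
f 31 33 29
f 32 26 34
f 32 34 33
f 33 34 35
f 33 35 29
f 34 26 36
f 34 36 35
f 35 36 37
f 35 37 29
f 36 26 38
f 36 38 37
f 37 38 39
f 37 39 29
f 38 26 40
f 38 40 39
f 39 40 41
f 39 41 29
f 40 26 42
f 40 42 41
f 41 42 43
f 41 43 29
f 42 26 44
f 42 44 43
f 43 44 45
f 43 45 29
f 44 26 46
f 44 46 45
f 45 46 47
f 45 47 29
f 46 26 48
f 46 48 47
f 47 48 49
f 47 49 29
f 48 26 50
f 48 50 49
f 49 50 51
f 49 51 29
f 50 26 52
f 50 52 51
f 51 52 53
f 51 53 29
f 52 26 54
f 52 54 53
f 53 54 55
f 53 55 29
f 54 26 56
f 54 56 55
f 55 56 57
f 55 57 29
f 56 26 58
f 56 58 57
f 57 58 59
f 57 59 29
f 58 26 27
f 58 27 59
f 59 27 28
f 59 28 29



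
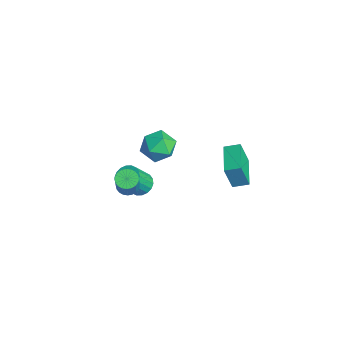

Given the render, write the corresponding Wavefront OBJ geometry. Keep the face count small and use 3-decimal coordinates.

v 1.609 2.976 1.308
v 1.593 2.473 2.931
v 1.941 3.836 1.577
v 1.925 3.333 3.201
v 3.495 2.307 1.119
v 3.479 1.804 2.743
v 3.827 3.167 1.389
v 3.811 2.664 3.012
v -3.11 -0.843 -3.966
v -2.64 -0.236 -3.678
v -2.261 -1.189 -2.286
v -2.73 -1.797 -2.574
v -2.968 -0.159 -3.537
v -2.588 -1.113 -2.144
v -3.324 -0.218 -3.48
v -2.944 -1.172 -2.088
v -3.637 -0.401 -3.52
v -3.257 -1.355 -2.127
v -3.846 -0.672 -3.648
v -3.466 -1.625 -2.256
v -3.909 -0.976 -3.839
v -3.529 -1.93 -2.447
v -3.814 -1.254 -4.056
v -3.434 -2.208 -2.663
v -3.579 -1.451 -4.254
v -3.2 -2.404 -2.862
v -3.252 -1.527 -4.396
v -2.872 -2.481 -3.003
v -2.896 -1.468 -4.452
v -2.516 -2.422 -3.06
v -2.583 -1.285 -4.413
v -2.203 -2.239 -3.02
v -2.374 -1.015 -4.284
v -1.994 -1.968 -2.892
v -2.311 -0.71 -4.093
v -1.931 -1.664 -2.701
v -2.406 -0.432 -3.877
v -2.026 -1.386 -2.484
v 1.738 -0.604 3.244
v 2.384 -0.951 4.069
v 0.376 -1.549 3.911
v 1.022 -1.896 4.736
v 0.711 -0.838 4.687
v 1.553 -0.254 4.275
v 1.207 -2.246 3.705
v 2.049 -1.662 3.293
v 2.056 -1.966 4.354
v 1.749 -1.096 4.961
v 1.011 -1.404 3.019
v 0.704 -0.534 3.626
v -0.878 -2.326 -1.429
v -0.447 -2.742 -1.751
v 0.389 -3.051 -0.233
v -0.042 -2.634 0.089
v -0.321 -2.509 -1.773
v 0.515 -2.818 -0.255
v -0.279 -2.249 -1.743
v 0.556 -2.558 -0.225
v -0.329 -2 -1.665
v 0.506 -2.309 -0.147
v -0.462 -1.801 -1.551
v 0.373 -2.11 -0.033
v -0.659 -1.682 -1.418
v 0.177 -1.991 0.099
v -0.889 -1.661 -1.288
v -0.053 -1.969 0.23
v -1.117 -1.74 -1.178
v -0.281 -2.049 0.34
v -1.309 -1.909 -1.107
v -0.473 -2.218 0.411
v -1.435 -2.142 -1.085
v -0.599 -2.451 0.433
v -1.476 -2.402 -1.115
v -0.641 -2.711 0.403
v -1.426 -2.651 -1.193
v -0.591 -2.96 0.325
v -1.293 -2.85 -1.307
v -0.458 -3.159 0.211
v -1.097 -2.969 -1.439
v -0.261 -3.278 0.078
v -0.867 -2.991 -1.57
v -0.031 -3.299 -0.052
v -0.639 -2.911 -1.68
v 0.197 -3.22 -0.162
f 2 4 1
f 5 2 1
f 1 4 3
f 3 5 1
f 2 8 4
f 6 2 5
f 6 8 2
f 4 8 3
f 7 5 3
f 3 8 7
f 7 6 5
f 8 6 7
f 10 9 13
f 10 13 11
f 11 13 14
f 11 14 12
f 13 9 15
f 13 15 14
f 14 15 16
f 14 16 12
f 15 9 17
f 15 17 16
f 16 17 18
f 16 18 12
f 17 9 19
f 17 19 18
f 18 19 20
f 18 20 12
f 19 9 21
f 19 21 20
f 20 21 22
f 20 22 12
f 21 9 23
f 21 23 22
f 22 23 24
f 22 24 12
f 23 9 25
f 23 25 24
f 24 25 26
f 24 26 12
f 25 9 27
f 25 27 26
f 26 27 28
f 26 28 12
f 27 9 29
f 27 29 28
f 28 29 30
f 28 30 12
f 29 9 31
f 29 31 30
f 30 31 32
f 30 32 12
f 31 9 33
f 31 33 32
f 32 33 34
f 32 34 12
f 33 9 35
f 33 35 34
f 34 35 36
f 34 36 12
f 35 9 37
f 35 37 36
f 36 37 38
f 36 38 12
f 37 9 10
f 37 10 38
f 38 10 11
f 38 11 12
f 39 50 44
f 39 44 40
f 39 40 46
f 39 46 49
f 39 49 50
f 40 44 48
f 44 50 43
f 50 49 41
f 49 46 45
f 46 40 47
f 42 48 43
f 42 43 41
f 42 41 45
f 42 45 47
f 42 47 48
f 43 48 44
f 41 43 50
f 45 41 49
f 47 45 46
f 48 47 40
f 52 51 55
f 52 55 53
f 53 55 56
f 53 56 54
f 55 51 57
f 55 57 56
f 56 57 58
f 56 58 54
f 57 51 59
f 57 59 58
f 58 59 60
f 58 60 54
f 59 51 61
f 59 61 60
f 60 61 62
f 60 62 54
f 61 51 63
f 61 63 62
f 62 63 64
f 62 64 54
f 63 51 65
f 63 65 64
f 64 65 66
f 64 66 54
f 65 51 67
f 65 67 66
f 66 67 68
f 66 68 54
f 67 51 69
f 67 69 68
f 68 69 70
f 68 70 54
f 69 51 71
f 69 71 70
f 70 71 72
f 70 72 54
f 71 51 73
f 71 73 72
f 72 73 74
f 72 74 54
f 73 51 75
f 73 75 74
f 74 75 76
f 74 76 54
f 75 51 77
f 75 77 76
f 76 77 78
f 76 78 54
f 77 51 79
f 77 79 78
f 78 79 80
f 78 80 54
f 79 51 81
f 79 81 80
f 80 81 82
f 80 82 54
f 81 51 83
f 81 83 82
f 82 83 84
f 82 84 54
f 83 51 52
f 83 52 84
f 84 52 53
f 84 53 54



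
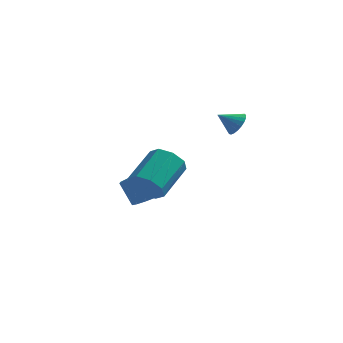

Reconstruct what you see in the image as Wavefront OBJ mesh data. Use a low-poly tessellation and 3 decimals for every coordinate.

v 2.919 1.463 3.353
v 3.299 1.577 3.929
v 2.041 1.177 3.987
v 3.179 1.839 3.882
v 3.015 2.035 3.744
v 2.834 2.133 3.538
v 2.668 2.114 3.299
v 2.545 1.983 3.07
v 2.487 1.762 2.89
v 2.503 1.489 2.79
v 2.591 1.212 2.787
v 2.736 0.978 2.882
v 2.912 0.828 3.058
v 3.09 0.787 3.285
v 3.238 0.864 3.524
v 3.331 1.044 3.733
v 3.352 1.296 3.876
v -1.98 3.596 -3.402
v -1.27 3.843 -3.027
v -2.07 4.432 -1.903
v -2.78 4.184 -2.278
v -1.429 4.226 -3.34
v -2.229 4.815 -2.216
v -1.797 4.368 -3.677
v -2.597 4.957 -2.553
v -2.236 4.215 -3.908
v -3.036 4.804 -2.784
v -2.577 3.825 -3.947
v -3.377 4.414 -2.823
v -2.69 3.348 -3.777
v -3.49 3.937 -2.653
v -2.531 2.965 -3.464
v -3.331 3.554 -2.34
v -2.163 2.823 -3.127
v -2.963 3.412 -2.003
v -1.724 2.976 -2.896
v -2.524 3.565 -1.772
v -1.383 3.366 -2.857
v -2.183 3.955 -1.733
v -0.827 -0.965 -0.083
v -0.455 -0.637 -0.94
v 0.139 1.213 0.026
v -0.233 0.885 0.883
v -1.184 -0.45 -0.85
v -0.59 1.4 0.117
v -1.703 -0.565 -0.31
v -1.11 1.285 0.656
v -1.71 -0.914 0.362
v -1.116 0.936 1.328
v -1.199 -1.293 0.774
v -0.605 0.557 1.74
v -0.47 -1.48 0.683
v 0.124 0.37 1.65
v 0.05 -1.365 0.144
v 0.643 0.485 1.11
v 0.056 -1.016 -0.528
v 0.65 0.834 0.438
f 2 1 4
f 2 4 3
f 4 1 5
f 4 5 3
f 5 1 6
f 5 6 3
f 6 1 7
f 6 7 3
f 7 1 8
f 7 8 3
f 8 1 9
f 8 9 3
f 9 1 10
f 9 10 3
f 10 1 11
f 10 11 3
f 11 1 12
f 11 12 3
f 12 1 13
f 12 13 3
f 13 1 14
f 13 14 3
f 14 1 15
f 14 15 3
f 15 1 16
f 15 16 3
f 16 1 17
f 16 17 3
f 17 1 2
f 17 2 3
f 19 18 22
f 19 22 20
f 20 22 23
f 20 23 21
f 22 18 24
f 22 24 23
f 23 24 25
f 23 25 21
f 24 18 26
f 24 26 25
f 25 26 27
f 25 27 21
f 26 18 28
f 26 28 27
f 27 28 29
f 27 29 21
f 28 18 30
f 28 30 29
f 29 30 31
f 29 31 21
f 30 18 32
f 30 32 31
f 31 32 33
f 31 33 21
f 32 18 34
f 32 34 33
f 33 34 35
f 33 35 21
f 34 18 36
f 34 36 35
f 35 36 37
f 35 37 21
f 36 18 38
f 36 38 37
f 37 38 39
f 37 39 21
f 38 18 19
f 38 19 39
f 39 19 20
f 39 20 21
f 41 40 44
f 41 44 42
f 42 44 45
f 42 45 43
f 44 40 46
f 44 46 45
f 45 46 47
f 45 47 43
f 46 40 48
f 46 48 47
f 47 48 49
f 47 49 43
f 48 40 50
f 48 50 49
f 49 50 51
f 49 51 43
f 50 40 52
f 50 52 51
f 51 52 53
f 51 53 43
f 52 40 54
f 52 54 53
f 53 54 55
f 53 55 43
f 54 40 56
f 54 56 55
f 55 56 57
f 55 57 43
f 56 40 41
f 56 41 57
f 57 41 42
f 57 42 43



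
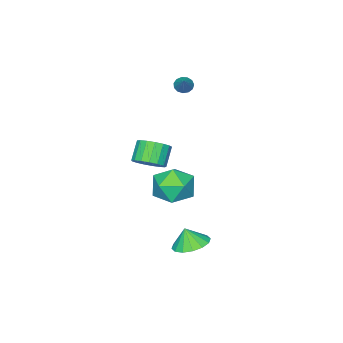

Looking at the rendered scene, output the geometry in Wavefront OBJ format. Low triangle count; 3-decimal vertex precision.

v -3.919 -3.026 2.584
v -3.498 -3.074 2.265
v -3.161 -2.314 3.476
v -3.638 -2.823 2.183
v -3.867 -2.636 2.229
v -4.112 -2.574 2.387
v -4.296 -2.655 2.608
v -4.36 -2.854 2.821
v -4.284 -3.108 2.959
v -4.092 -3.336 2.978
v -3.845 -3.465 2.872
v -3.621 -3.455 2.674
v -3.492 -3.309 2.448
v 3.263 1.369 1.943
v 3.82 0.772 2.178
v 3.094 0.454 3.092
v 2.537 1.051 2.857
v 3.938 1.101 2.385
v 3.212 0.783 3.3
v 3.9 1.492 2.492
v 3.174 1.174 3.406
v 3.717 1.855 2.472
v 2.991 1.537 3.387
v 3.43 2.106 2.331
v 2.704 1.788 3.246
v 3.104 2.189 2.102
v 2.378 1.871 3.016
v 2.815 2.083 1.836
v 2.089 1.766 2.75
v 2.629 1.814 1.594
v 1.903 1.497 2.508
v 2.587 1.443 1.432
v 1.861 1.125 2.347
v 2.701 1.055 1.388
v 1.975 0.737 2.302
v 2.943 0.739 1.47
v 2.217 0.421 2.384
v 3.259 0.567 1.661
v 2.533 0.249 2.575
v 3.575 0.579 1.916
v 2.849 0.261 2.831
v 1.312 2.314 -4.326
v 2.258 2.638 -4.33
v 1.428 1.986 -3.314
v 1.978 3.042 -4.167
v 1.52 3.251 -4.047
v 1.007 3.209 -4.001
v 0.574 2.927 -4.043
v 0.34 2.481 -4.16
v 0.366 1.99 -4.322
v 0.645 1.586 -4.485
v 1.103 1.377 -4.605
v 1.617 1.419 -4.651
v 2.049 1.701 -4.609
v 2.284 2.147 -4.492
v 0.697 1.897 -1.392
v 1.355 1.891 -0.353
v 0.765 -0.091 -1.447
v 1.423 -0.097 -0.408
v 0.241 0.242 -0.385
v 0.199 1.471 -0.351
v 1.921 0.329 -1.449
v 1.879 1.558 -1.415
v 2.112 0.922 -0.388
v 1.074 0.869 0.269
v 1.046 0.931 -2.069
v 0.008 0.878 -1.412
f 2 1 4
f 2 4 3
f 4 1 5
f 4 5 3
f 5 1 6
f 5 6 3
f 6 1 7
f 6 7 3
f 7 1 8
f 7 8 3
f 8 1 9
f 8 9 3
f 9 1 10
f 9 10 3
f 10 1 11
f 10 11 3
f 11 1 12
f 11 12 3
f 12 1 13
f 12 13 3
f 13 1 2
f 13 2 3
f 15 14 18
f 15 18 16
f 16 18 19
f 16 19 17
f 18 14 20
f 18 20 19
f 19 20 21
f 19 21 17
f 20 14 22
f 20 22 21
f 21 22 23
f 21 23 17
f 22 14 24
f 22 24 23
f 23 24 25
f 23 25 17
f 24 14 26
f 24 26 25
f 25 26 27
f 25 27 17
f 26 14 28
f 26 28 27
f 27 28 29
f 27 29 17
f 28 14 30
f 28 30 29
f 29 30 31
f 29 31 17
f 30 14 32
f 30 32 31
f 31 32 33
f 31 33 17
f 32 14 34
f 32 34 33
f 33 34 35
f 33 35 17
f 34 14 36
f 34 36 35
f 35 36 37
f 35 37 17
f 36 14 38
f 36 38 37
f 37 38 39
f 37 39 17
f 38 14 40
f 38 40 39
f 39 40 41
f 39 41 17
f 40 14 15
f 40 15 41
f 41 15 16
f 41 16 17
f 43 42 45
f 43 45 44
f 45 42 46
f 45 46 44
f 46 42 47
f 46 47 44
f 47 42 48
f 47 48 44
f 48 42 49
f 48 49 44
f 49 42 50
f 49 50 44
f 50 42 51
f 50 51 44
f 51 42 52
f 51 52 44
f 52 42 53
f 52 53 44
f 53 42 54
f 53 54 44
f 54 42 55
f 54 55 44
f 55 42 43
f 55 43 44
f 56 67 61
f 56 61 57
f 56 57 63
f 56 63 66
f 56 66 67
f 57 61 65
f 61 67 60
f 67 66 58
f 66 63 62
f 63 57 64
f 59 65 60
f 59 60 58
f 59 58 62
f 59 62 64
f 59 64 65
f 60 65 61
f 58 60 67
f 62 58 66
f 64 62 63
f 65 64 57



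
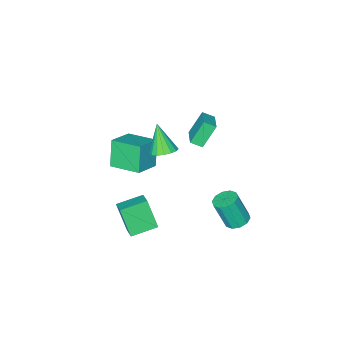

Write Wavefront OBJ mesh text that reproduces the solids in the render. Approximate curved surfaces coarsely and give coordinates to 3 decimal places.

v -1.934 4.113 -2.936
v -1.175 4.443 -2.997
v -0.727 3.778 -1.045
v -1.486 3.447 -0.984
v -1.488 4.8 -2.804
v -1.041 4.135 -0.852
v -1.972 4.895 -2.661
v -1.524 4.23 -0.709
v -2.441 4.69 -2.623
v -1.993 4.025 -0.671
v -2.716 4.265 -2.704
v -2.268 3.6 -0.753
v -2.693 3.782 -2.875
v -2.245 3.117 -0.923
v -2.379 3.425 -3.068
v -1.932 2.76 -1.116
v -1.896 3.33 -3.211
v -1.448 2.665 -1.259
v -1.427 3.535 -3.249
v -0.979 2.87 -1.297
v -1.152 3.96 -3.167
v -0.704 3.295 -1.216
v 0.832 -0.313 -4.523
v 0.802 -1.313 -2.62
v 1.344 0.624 -4.022
v 1.314 -0.376 -2.119
v 2.426 -1.004 -4.861
v 2.396 -2.004 -2.958
v 2.938 -0.067 -4.36
v 2.908 -1.067 -2.457
v -0.902 -4.679 -2.681
v -1.551 -5.247 -0.877
v -1.476 -2.663 -2.254
v -2.125 -3.23 -0.449
v 0.785 -4.35 -1.971
v 0.136 -4.917 -0.166
v 0.211 -2.333 -1.543
v -0.438 -2.901 0.261
v -3.243 -1.567 0.792
v -4.207 -1.387 2.314
v -3.744 -0.983 0.407
v -4.708 -0.804 1.929
v -2.272 -0.416 1.271
v -3.236 -0.237 2.793
v -2.773 0.167 0.886
v -3.737 0.347 2.408
v 0.633 0.372 3.007
v 1.518 0.294 3.151
v 0.267 -0.592 4.733
v 1.416 0.668 3.339
v 1.134 0.974 3.45
v 0.738 1.143 3.46
v 0.317 1.134 3.366
v -0.031 0.951 3.19
v -0.227 0.636 2.972
v -0.226 0.259 2.762
v -0.028 -0.091 2.609
v 0.321 -0.336 2.546
v 0.742 -0.418 2.589
v 1.138 -0.32 2.728
v 1.418 -0.063 2.931
f 2 1 5
f 2 5 3
f 3 5 6
f 3 6 4
f 5 1 7
f 5 7 6
f 6 7 8
f 6 8 4
f 7 1 9
f 7 9 8
f 8 9 10
f 8 10 4
f 9 1 11
f 9 11 10
f 10 11 12
f 10 12 4
f 11 1 13
f 11 13 12
f 12 13 14
f 12 14 4
f 13 1 15
f 13 15 14
f 14 15 16
f 14 16 4
f 15 1 17
f 15 17 16
f 16 17 18
f 16 18 4
f 17 1 19
f 17 19 18
f 18 19 20
f 18 20 4
f 19 1 21
f 19 21 20
f 20 21 22
f 20 22 4
f 21 1 2
f 21 2 22
f 22 2 3
f 22 3 4
f 24 26 23
f 27 24 23
f 23 26 25
f 25 27 23
f 24 30 26
f 28 24 27
f 28 30 24
f 26 30 25
f 29 27 25
f 25 30 29
f 29 28 27
f 30 28 29
f 32 34 31
f 35 32 31
f 31 34 33
f 33 35 31
f 32 38 34
f 36 32 35
f 36 38 32
f 34 38 33
f 37 35 33
f 33 38 37
f 37 36 35
f 38 36 37
f 40 42 39
f 43 40 39
f 39 42 41
f 41 43 39
f 40 46 42
f 44 40 43
f 44 46 40
f 42 46 41
f 45 43 41
f 41 46 45
f 45 44 43
f 46 44 45
f 48 47 50
f 48 50 49
f 50 47 51
f 50 51 49
f 51 47 52
f 51 52 49
f 52 47 53
f 52 53 49
f 53 47 54
f 53 54 49
f 54 47 55
f 54 55 49
f 55 47 56
f 55 56 49
f 56 47 57
f 56 57 49
f 57 47 58
f 57 58 49
f 58 47 59
f 58 59 49
f 59 47 60
f 59 60 49
f 60 47 61
f 60 61 49
f 61 47 48
f 61 48 49



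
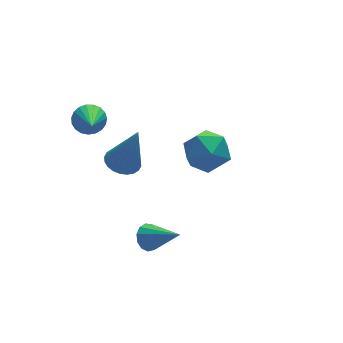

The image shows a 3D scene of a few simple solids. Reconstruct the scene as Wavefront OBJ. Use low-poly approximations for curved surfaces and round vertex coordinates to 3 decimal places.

v -3.193 -0.967 -2.718
v -2.871 -0.525 -2.497
v -2.387 -2.053 -1.722
v -3.141 -0.549 -2.305
v -3.428 -0.706 -2.244
v -3.64 -0.946 -2.333
v -3.71 -1.192 -2.545
v -3.617 -1.367 -2.812
v -3.388 -1.415 -3.049
v -3.098 -1.321 -3.181
v -2.838 -1.114 -3.166
v -2.691 -0.861 -3.009
v -2.703 -0.641 -2.759
v -3.342 1.176 -0.05
v -2.746 0.851 -0.259
v -2.838 0.864 1.87
v -2.661 1.114 -0.239
v -2.679 1.386 -0.19
v -2.798 1.626 -0.12
v -3 1.798 -0.039
v -3.254 1.874 0.04
v -3.521 1.845 0.105
v -3.761 1.714 0.147
v -3.938 1.5 0.159
v -4.024 1.238 0.139
v -4.006 0.966 0.09
v -3.887 0.726 0.02
v -3.685 0.554 -0.061
v -3.431 0.477 -0.14
v -3.163 0.507 -0.206
v -2.923 0.638 -0.248
v 1.14 3.923 -2.501
v 1.785 3.32 -3.11
v -0.145 2.78 -2.73
v 0.5 2.177 -3.339
v 0.683 2.263 -2.286
v 1.477 2.969 -2.144
v 0.163 3.131 -3.696
v 0.957 3.837 -3.554
v 1.181 2.83 -3.848
v 1.502 2.294 -2.977
v 0.138 3.806 -2.863
v 0.459 3.27 -1.992
v -3.786 3.543 0.454
v -3.487 3.846 0.971
v -4.154 2.177 1.466
v -3.75 3.935 0.996
v -4.019 3.957 0.927
v -4.248 3.906 0.777
v -4.397 3.793 0.57
v -4.441 3.637 0.343
v -4.371 3.465 0.136
v -4.2 3.306 -0.017
v -3.958 3.188 -0.088
v -3.686 3.132 -0.065
v -3.432 3.147 0.047
v -3.239 3.23 0.229
v -3.14 3.367 0.451
v -3.153 3.535 0.673
v -3.276 3.705 0.857
f 2 1 4
f 2 4 3
f 4 1 5
f 4 5 3
f 5 1 6
f 5 6 3
f 6 1 7
f 6 7 3
f 7 1 8
f 7 8 3
f 8 1 9
f 8 9 3
f 9 1 10
f 9 10 3
f 10 1 11
f 10 11 3
f 11 1 12
f 11 12 3
f 12 1 13
f 12 13 3
f 13 1 2
f 13 2 3
f 15 14 17
f 15 17 16
f 17 14 18
f 17 18 16
f 18 14 19
f 18 19 16
f 19 14 20
f 19 20 16
f 20 14 21
f 20 21 16
f 21 14 22
f 21 22 16
f 22 14 23
f 22 23 16
f 23 14 24
f 23 24 16
f 24 14 25
f 24 25 16
f 25 14 26
f 25 26 16
f 26 14 27
f 26 27 16
f 27 14 28
f 27 28 16
f 28 14 29
f 28 29 16
f 29 14 30
f 29 30 16
f 30 14 31
f 30 31 16
f 31 14 15
f 31 15 16
f 32 43 37
f 32 37 33
f 32 33 39
f 32 39 42
f 32 42 43
f 33 37 41
f 37 43 36
f 43 42 34
f 42 39 38
f 39 33 40
f 35 41 36
f 35 36 34
f 35 34 38
f 35 38 40
f 35 40 41
f 36 41 37
f 34 36 43
f 38 34 42
f 40 38 39
f 41 40 33
f 45 44 47
f 45 47 46
f 47 44 48
f 47 48 46
f 48 44 49
f 48 49 46
f 49 44 50
f 49 50 46
f 50 44 51
f 50 51 46
f 51 44 52
f 51 52 46
f 52 44 53
f 52 53 46
f 53 44 54
f 53 54 46
f 54 44 55
f 54 55 46
f 55 44 56
f 55 56 46
f 56 44 57
f 56 57 46
f 57 44 58
f 57 58 46
f 58 44 59
f 58 59 46
f 59 44 60
f 59 60 46
f 60 44 45
f 60 45 46



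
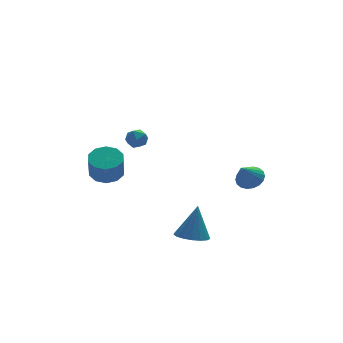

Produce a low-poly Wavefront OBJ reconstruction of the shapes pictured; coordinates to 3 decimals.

v 2.593 -2.342 -0.963
v 3.234 -2.109 -0.456
v 1.827 -2.818 0.223
v 3.019 -1.797 -0.47
v 2.72 -1.594 -0.581
v 2.396 -1.538 -0.768
v 2.111 -1.642 -0.993
v 1.921 -1.885 -1.213
v 1.864 -2.218 -1.383
v 1.951 -2.575 -1.47
v 2.166 -2.887 -1.457
v 2.465 -3.09 -1.346
v 2.789 -3.145 -1.159
v 3.074 -3.042 -0.933
v 3.264 -2.799 -0.714
v 3.321 -2.466 -0.544
v -2.85 0.125 2.667
v -2.53 -0.215 2.126
v -3.87 -0.305 2.334
v -3.55 -0.645 1.793
v -3.432 -0.854 2.466
v -2.801 -0.588 2.672
v -3.599 0.068 1.788
v -2.968 0.334 1.994
v -2.993 -0.25 1.582
v -2.889 -0.82 2.002
v -3.511 0.3 2.458
v -3.407 -0.27 2.878
v -3.44 3.981 -2.534
v -2.596 4.473 -2.208
v -2.835 3.91 -0.74
v -3.68 3.419 -1.066
v -3.092 4.866 -2.138
v -3.331 4.304 -0.67
v -3.72 4.921 -2.22
v -3.96 4.359 -0.752
v -4.242 4.617 -2.421
v -4.482 4.055 -0.953
v -4.458 4.071 -2.666
v -4.697 3.508 -1.198
v -4.285 3.49 -2.86
v -4.524 2.927 -1.392
v -3.789 3.096 -2.93
v -4.028 2.534 -1.462
v -3.16 3.041 -2.848
v -3.4 2.479 -1.38
v -2.638 3.345 -2.647
v -2.878 2.783 -1.179
v -2.423 3.892 -2.402
v -2.662 3.329 -0.934
v -1.247 -3.345 -4.161
v -0.705 -4.184 -4.117
v -0.713 -2.895 -2.159
v -0.394 -3.855 -4.274
v -0.279 -3.409 -4.405
v -0.386 -2.949 -4.48
v -0.69 -2.579 -4.482
v -1.121 -2.385 -4.41
v -1.582 -2.411 -4.282
v -1.965 -2.65 -4.125
v -2.185 -3.049 -3.977
v -2.189 -3.516 -3.871
v -1.977 -3.944 -3.831
v -1.599 -4.234 -3.867
v -1.139 -4.321 -3.97
f 2 1 4
f 2 4 3
f 4 1 5
f 4 5 3
f 5 1 6
f 5 6 3
f 6 1 7
f 6 7 3
f 7 1 8
f 7 8 3
f 8 1 9
f 8 9 3
f 9 1 10
f 9 10 3
f 10 1 11
f 10 11 3
f 11 1 12
f 11 12 3
f 12 1 13
f 12 13 3
f 13 1 14
f 13 14 3
f 14 1 15
f 14 15 3
f 15 1 16
f 15 16 3
f 16 1 2
f 16 2 3
f 17 28 22
f 17 22 18
f 17 18 24
f 17 24 27
f 17 27 28
f 18 22 26
f 22 28 21
f 28 27 19
f 27 24 23
f 24 18 25
f 20 26 21
f 20 21 19
f 20 19 23
f 20 23 25
f 20 25 26
f 21 26 22
f 19 21 28
f 23 19 27
f 25 23 24
f 26 25 18
f 30 29 33
f 30 33 31
f 31 33 34
f 31 34 32
f 33 29 35
f 33 35 34
f 34 35 36
f 34 36 32
f 35 29 37
f 35 37 36
f 36 37 38
f 36 38 32
f 37 29 39
f 37 39 38
f 38 39 40
f 38 40 32
f 39 29 41
f 39 41 40
f 40 41 42
f 40 42 32
f 41 29 43
f 41 43 42
f 42 43 44
f 42 44 32
f 43 29 45
f 43 45 44
f 44 45 46
f 44 46 32
f 45 29 47
f 45 47 46
f 46 47 48
f 46 48 32
f 47 29 49
f 47 49 48
f 48 49 50
f 48 50 32
f 49 29 30
f 49 30 50
f 50 30 31
f 50 31 32
f 52 51 54
f 52 54 53
f 54 51 55
f 54 55 53
f 55 51 56
f 55 56 53
f 56 51 57
f 56 57 53
f 57 51 58
f 57 58 53
f 58 51 59
f 58 59 53
f 59 51 60
f 59 60 53
f 60 51 61
f 60 61 53
f 61 51 62
f 61 62 53
f 62 51 63
f 62 63 53
f 63 51 64
f 63 64 53
f 64 51 65
f 64 65 53
f 65 51 52
f 65 52 53



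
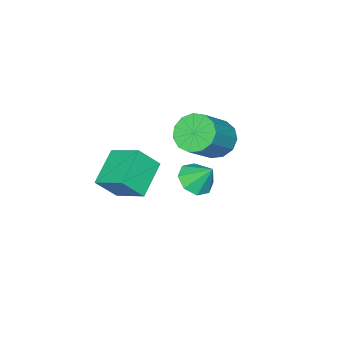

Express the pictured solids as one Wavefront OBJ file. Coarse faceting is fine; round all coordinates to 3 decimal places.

v -1.953 -0.506 2.457
v -1.323 -0.819 1.76
v 0.183 -0.787 3.106
v -0.447 -0.474 3.803
v -1.316 -0.261 1.739
v 0.189 -0.229 3.085
v -1.512 0.218 1.946
v -0.006 0.25 3.292
v -1.847 0.468 2.316
v -0.341 0.5 3.662
v -2.216 0.409 2.73
v -0.71 0.441 4.076
v -2.501 0.059 3.057
v -0.996 0.091 4.403
v -2.613 -0.47 3.194
v -1.107 -0.439 4.54
v -2.514 -1.011 3.097
v -1.009 -0.979 4.443
v -2.238 -1.391 2.797
v -0.732 -1.359 4.143
v -1.871 -1.49 2.389
v -0.365 -1.458 3.735
v -1.53 -1.277 2.002
v -0.024 -1.245 3.348
v -2.99 -2.385 -1.896
v -2.307 -2.835 -1.474
v -3.09 -1.515 -0.804
v -2.073 -2.306 -1.875
v -2.377 -1.822 -2.288
v -3.039 -1.669 -2.471
v -3.672 -1.935 -2.318
v -3.906 -2.465 -1.917
v -3.603 -2.948 -1.504
v -2.941 -3.101 -1.321
v 0.583 -2.908 1.219
v 0.609 -1.402 2.007
v 2.134 -2.487 0.364
v 2.16 -0.981 1.152
v 1.3 -3.459 2.248
v 1.326 -1.953 3.036
v 2.851 -3.038 1.393
v 2.877 -1.532 2.181
f 2 1 5
f 2 5 3
f 3 5 6
f 3 6 4
f 5 1 7
f 5 7 6
f 6 7 8
f 6 8 4
f 7 1 9
f 7 9 8
f 8 9 10
f 8 10 4
f 9 1 11
f 9 11 10
f 10 11 12
f 10 12 4
f 11 1 13
f 11 13 12
f 12 13 14
f 12 14 4
f 13 1 15
f 13 15 14
f 14 15 16
f 14 16 4
f 15 1 17
f 15 17 16
f 16 17 18
f 16 18 4
f 17 1 19
f 17 19 18
f 18 19 20
f 18 20 4
f 19 1 21
f 19 21 20
f 20 21 22
f 20 22 4
f 21 1 23
f 21 23 22
f 22 23 24
f 22 24 4
f 23 1 2
f 23 2 24
f 24 2 3
f 24 3 4
f 26 25 28
f 26 28 27
f 28 25 29
f 28 29 27
f 29 25 30
f 29 30 27
f 30 25 31
f 30 31 27
f 31 25 32
f 31 32 27
f 32 25 33
f 32 33 27
f 33 25 34
f 33 34 27
f 34 25 26
f 34 26 27
f 36 38 35
f 39 36 35
f 35 38 37
f 37 39 35
f 36 42 38
f 40 36 39
f 40 42 36
f 38 42 37
f 41 39 37
f 37 42 41
f 41 40 39
f 42 40 41

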